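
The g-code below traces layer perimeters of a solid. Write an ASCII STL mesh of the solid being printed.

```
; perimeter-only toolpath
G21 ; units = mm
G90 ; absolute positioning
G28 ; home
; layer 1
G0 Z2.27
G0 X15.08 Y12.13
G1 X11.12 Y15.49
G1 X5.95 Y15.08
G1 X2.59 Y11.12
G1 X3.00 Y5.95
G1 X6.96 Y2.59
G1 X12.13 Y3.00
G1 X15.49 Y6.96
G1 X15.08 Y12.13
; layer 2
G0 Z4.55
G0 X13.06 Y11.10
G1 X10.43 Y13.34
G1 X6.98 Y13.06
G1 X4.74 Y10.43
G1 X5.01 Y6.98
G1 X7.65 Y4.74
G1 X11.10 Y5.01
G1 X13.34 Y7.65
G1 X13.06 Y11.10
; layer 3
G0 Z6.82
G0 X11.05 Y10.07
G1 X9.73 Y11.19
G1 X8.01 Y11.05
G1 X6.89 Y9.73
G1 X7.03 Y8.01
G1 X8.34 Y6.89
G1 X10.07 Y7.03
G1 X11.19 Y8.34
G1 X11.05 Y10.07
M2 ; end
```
solid part
  facet normal 0.0000 0.0000 -1.0000
    outer loop
      vertex 4.92 17.09 0.00
      vertex 11.82 17.64 0.00
      vertex 17.09 13.16 0.00
    endloop
  endfacet
  facet normal 0.0000 0.0000 -1.0000
    outer loop
      vertex 0.44 11.82 0.00
      vertex 4.92 17.09 0.00
      vertex 17.09 13.16 0.00
    endloop
  endfacet
  facet normal 0.0000 0.0000 -1.0000
    outer loop
      vertex 0.99 4.92 0.00
      vertex 0.44 11.82 0.00
      vertex 17.09 13.16 0.00
    endloop
  endfacet
  facet normal 0.0000 0.0000 -1.0000
    outer loop
      vertex 6.26 0.44 0.00
      vertex 0.99 4.92 0.00
      vertex 17.09 13.16 0.00
    endloop
  endfacet
  facet normal 0.0000 0.0000 -1.0000
    outer loop
      vertex 13.16 0.99 0.00
      vertex 6.26 0.44 0.00
      vertex 17.09 13.16 0.00
    endloop
  endfacet
  facet normal 0.0000 0.0000 -1.0000
    outer loop
      vertex 17.64 6.26 0.00
      vertex 13.16 0.99 0.00
      vertex 17.09 13.16 0.00
    endloop
  endfacet
  facet normal 0.4772 0.5613 0.6762
    outer loop
      vertex 17.09 13.16 0.00
      vertex 11.82 17.64 0.00
      vertex 9.04 9.04 9.10
    endloop
  endfacet
  facet normal -0.0585 0.7344 0.6762
    outer loop
      vertex 11.82 17.64 0.00
      vertex 4.92 17.09 0.00
      vertex 9.04 9.04 9.10
    endloop
  endfacet
  facet normal -0.5613 0.4772 0.6762
    outer loop
      vertex 4.92 17.09 0.00
      vertex 0.44 11.82 0.00
      vertex 9.04 9.04 9.10
    endloop
  endfacet
  facet normal -0.7344 -0.0585 0.6762
    outer loop
      vertex 0.44 11.82 0.00
      vertex 0.99 4.92 0.00
      vertex 9.04 9.04 9.10
    endloop
  endfacet
  facet normal -0.4772 -0.5613 0.6762
    outer loop
      vertex 0.99 4.92 0.00
      vertex 6.26 0.44 0.00
      vertex 9.04 9.04 9.10
    endloop
  endfacet
  facet normal 0.0585 -0.7344 0.6762
    outer loop
      vertex 6.26 0.44 0.00
      vertex 13.16 0.99 0.00
      vertex 9.04 9.04 9.10
    endloop
  endfacet
  facet normal 0.5613 -0.4772 0.6762
    outer loop
      vertex 13.16 0.99 0.00
      vertex 17.64 6.26 0.00
      vertex 9.04 9.04 9.10
    endloop
  endfacet
  facet normal 0.7344 0.0585 0.6762
    outer loop
      vertex 17.64 6.26 0.00
      vertex 17.09 13.16 0.00
      vertex 9.04 9.04 9.10
    endloop
  endfacet
endsolid part

The G0 Z moves step by Δz≈2.27 mm. The G1 loops shrink linearly with z, so the solid tapers from its base footprint up to z≈9.1. Closing with a flat bottom cap and the tapered top and triangulating gives 14 facets — a regular 8-sided pyramid, base circumscribed radius ≈ 9.04 mm, apex at z ≈ 9.1 mm.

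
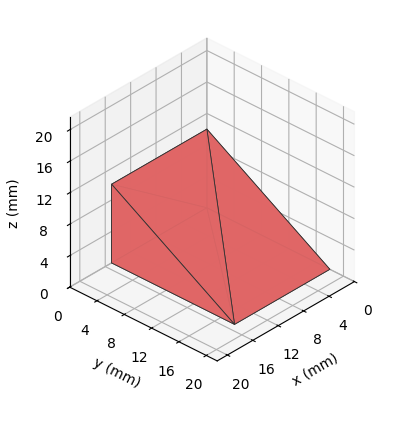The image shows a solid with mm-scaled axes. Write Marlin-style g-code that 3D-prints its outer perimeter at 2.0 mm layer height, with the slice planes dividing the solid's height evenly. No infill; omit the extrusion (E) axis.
Reading the render: the shape is a wedge (ramp): 15 × 18 mm base, rising to 10 mm along the y=0 edge and sloping linearly to z=0 at y=18 (dimensions read to the nearest mm from the axis ticks). For the g-code, the solid's height is divided into equal slices at the stated Δz and each level perimeter traced with G1 moves after a G0 lift.

; perimeter-only toolpath
G21 ; units = mm
G90 ; absolute positioning
G28 ; home
; layer 1
G0 Z2.0
G0 X0.0 Y0.0
G1 X15.0 Y0.0
G1 X15.0 Y14.4
G1 X0.0 Y14.4
G1 X0.0 Y0.0
; layer 2
G0 Z4.0
G0 X0.0 Y0.0
G1 X15.0 Y0.0
G1 X15.0 Y10.8
G1 X0.0 Y10.8
G1 X0.0 Y0.0
; layer 3
G0 Z6.0
G0 X0.0 Y0.0
G1 X15.0 Y0.0
G1 X15.0 Y7.2
G1 X0.0 Y7.2
G1 X0.0 Y0.0
; layer 4
G0 Z8.0
G0 X0.0 Y0.0
G1 X15.0 Y0.0
G1 X15.0 Y3.6
G1 X0.0 Y3.6
G1 X0.0 Y0.0
M2 ; end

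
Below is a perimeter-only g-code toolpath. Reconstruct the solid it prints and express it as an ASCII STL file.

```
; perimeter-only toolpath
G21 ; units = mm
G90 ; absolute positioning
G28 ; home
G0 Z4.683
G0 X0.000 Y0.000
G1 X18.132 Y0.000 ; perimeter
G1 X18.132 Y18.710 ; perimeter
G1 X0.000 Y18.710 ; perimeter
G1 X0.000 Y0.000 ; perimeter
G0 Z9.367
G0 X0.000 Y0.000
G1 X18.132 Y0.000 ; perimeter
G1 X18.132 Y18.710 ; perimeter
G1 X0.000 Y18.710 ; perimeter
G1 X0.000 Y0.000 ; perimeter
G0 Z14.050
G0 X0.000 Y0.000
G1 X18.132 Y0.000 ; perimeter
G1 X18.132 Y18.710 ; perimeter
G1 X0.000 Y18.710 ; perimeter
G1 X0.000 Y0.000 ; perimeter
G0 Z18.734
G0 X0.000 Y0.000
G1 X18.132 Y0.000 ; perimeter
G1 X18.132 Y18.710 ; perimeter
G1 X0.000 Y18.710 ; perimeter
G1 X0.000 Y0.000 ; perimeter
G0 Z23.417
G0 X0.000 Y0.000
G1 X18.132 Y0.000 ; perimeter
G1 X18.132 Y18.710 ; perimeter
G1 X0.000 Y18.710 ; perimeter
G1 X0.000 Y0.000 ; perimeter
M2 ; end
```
solid part
  facet normal 0.0000 0.0000 -1.0000
    outer loop
      vertex 18.132 18.710 0.000
      vertex 18.132 0.000 0.000
      vertex 0.000 0.000 0.000
    endloop
  endfacet
  facet normal 0.0000 0.0000 -1.0000
    outer loop
      vertex 0.000 18.710 0.000
      vertex 18.132 18.710 0.000
      vertex 0.000 0.000 0.000
    endloop
  endfacet
  facet normal 0.0000 0.0000 1.0000
    outer loop
      vertex 0.000 0.000 23.417
      vertex 18.132 0.000 23.417
      vertex 18.132 18.710 23.417
    endloop
  endfacet
  facet normal 0.0000 0.0000 1.0000
    outer loop
      vertex 0.000 0.000 23.417
      vertex 18.132 18.710 23.417
      vertex 0.000 18.710 23.417
    endloop
  endfacet
  facet normal 0.0000 -1.0000 0.0000
    outer loop
      vertex 0.000 0.000 0.000
      vertex 18.132 0.000 0.000
      vertex 18.132 0.000 23.417
    endloop
  endfacet
  facet normal 0.0000 -1.0000 0.0000
    outer loop
      vertex 0.000 0.000 0.000
      vertex 18.132 0.000 23.417
      vertex 0.000 0.000 23.417
    endloop
  endfacet
  facet normal 0.0000 1.0000 0.0000
    outer loop
      vertex 18.132 18.710 23.417
      vertex 18.132 18.710 0.000
      vertex 0.000 18.710 0.000
    endloop
  endfacet
  facet normal 0.0000 1.0000 0.0000
    outer loop
      vertex 0.000 18.710 23.417
      vertex 18.132 18.710 23.417
      vertex 0.000 18.710 0.000
    endloop
  endfacet
  facet normal -1.0000 0.0000 0.0000
    outer loop
      vertex 0.000 18.710 23.417
      vertex 0.000 18.710 0.000
      vertex 0.000 0.000 0.000
    endloop
  endfacet
  facet normal -1.0000 0.0000 0.0000
    outer loop
      vertex 0.000 0.000 23.417
      vertex 0.000 18.710 23.417
      vertex 0.000 0.000 0.000
    endloop
  endfacet
  facet normal 1.0000 0.0000 0.0000
    outer loop
      vertex 18.132 0.000 0.000
      vertex 18.132 18.710 0.000
      vertex 18.132 18.710 23.417
    endloop
  endfacet
  facet normal 1.0000 0.0000 0.0000
    outer loop
      vertex 18.132 0.000 0.000
      vertex 18.132 18.710 23.417
      vertex 18.132 0.000 23.417
    endloop
  endfacet
endsolid part

The G0 Z moves step by Δz≈4.683 mm. Every layer's G1 loop is the same polygon, so the solid is a straight extrusion of it from z=0 to z≈23.4. Closing with flat bottom and top caps and triangulating gives 12 facets — a rectangular box, roughly 18.1 × 18.7 mm footprint and 23.4 mm tall.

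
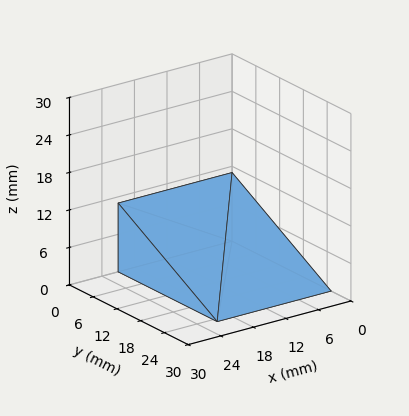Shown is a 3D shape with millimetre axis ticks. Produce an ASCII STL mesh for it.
Reading the render: the shape is a wedge (ramp): 21 × 25 mm base, rising to 11 mm along the y=0 edge and sloping linearly to z=0 at y=25 (dimensions read to the nearest mm from the axis ticks). For the STL, each face is triangulated and given an outward normal.

solid part
  facet normal 0.0000 0.0000 -1.0000
    outer loop
      vertex 21.000 25.000 0.000
      vertex 21.000 0.000 0.000
      vertex 0.000 0.000 0.000
    endloop
  endfacet
  facet normal 0.0000 0.0000 -1.0000
    outer loop
      vertex 0.000 25.000 0.000
      vertex 21.000 25.000 0.000
      vertex 0.000 0.000 0.000
    endloop
  endfacet
  facet normal 0.0000 -1.0000 0.0000
    outer loop
      vertex 0.000 0.000 0.000
      vertex 21.000 0.000 0.000
      vertex 21.000 0.000 11.000
    endloop
  endfacet
  facet normal 0.0000 -1.0000 0.0000
    outer loop
      vertex 0.000 0.000 0.000
      vertex 21.000 0.000 11.000
      vertex 0.000 0.000 11.000
    endloop
  endfacet
  facet normal 0.0000 0.4027 0.9153
    outer loop
      vertex 0.000 0.000 11.000
      vertex 21.000 0.000 11.000
      vertex 21.000 25.000 0.000
    endloop
  endfacet
  facet normal 0.0000 0.4027 0.9153
    outer loop
      vertex 0.000 0.000 11.000
      vertex 21.000 25.000 0.000
      vertex 0.000 25.000 0.000
    endloop
  endfacet
  facet normal -1.0000 0.0000 0.0000
    outer loop
      vertex 0.000 0.000 11.000
      vertex 0.000 25.000 0.000
      vertex 0.000 0.000 0.000
    endloop
  endfacet
  facet normal 1.0000 0.0000 0.0000
    outer loop
      vertex 21.000 0.000 0.000
      vertex 21.000 25.000 0.000
      vertex 21.000 0.000 11.000
    endloop
  endfacet
endsolid part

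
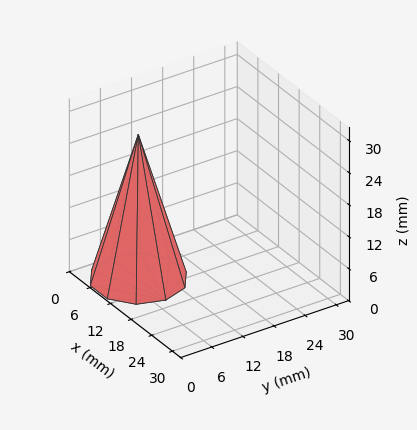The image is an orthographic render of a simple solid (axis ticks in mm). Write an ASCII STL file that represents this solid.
Reading the render: the shape is a regular 10-sided pyramid, base circumscribed radius ≈ 8 mm, apex at z ≈ 27 mm (dimensions read to the nearest mm from the axis ticks). For the STL, each face is triangulated and given an outward normal.

solid part
  facet normal 0.0000 0.0000 -1.0000
    outer loop
      vertex 10.472 15.608 0.000
      vertex 14.472 12.702 0.000
      vertex 16.000 8.000 0.000
    endloop
  endfacet
  facet normal 0.0000 0.0000 -1.0000
    outer loop
      vertex 5.528 15.608 0.000
      vertex 10.472 15.608 0.000
      vertex 16.000 8.000 0.000
    endloop
  endfacet
  facet normal 0.0000 0.0000 -1.0000
    outer loop
      vertex 1.528 12.702 0.000
      vertex 5.528 15.608 0.000
      vertex 16.000 8.000 0.000
    endloop
  endfacet
  facet normal 0.0000 0.0000 -1.0000
    outer loop
      vertex 0.000 8.000 0.000
      vertex 1.528 12.702 0.000
      vertex 16.000 8.000 0.000
    endloop
  endfacet
  facet normal 0.0000 0.0000 -1.0000
    outer loop
      vertex 1.528 3.298 0.000
      vertex 0.000 8.000 0.000
      vertex 16.000 8.000 0.000
    endloop
  endfacet
  facet normal 0.0000 0.0000 -1.0000
    outer loop
      vertex 5.528 0.392 0.000
      vertex 1.528 3.298 0.000
      vertex 16.000 8.000 0.000
    endloop
  endfacet
  facet normal 0.0000 0.0000 -1.0000
    outer loop
      vertex 10.472 0.392 0.000
      vertex 5.528 0.392 0.000
      vertex 16.000 8.000 0.000
    endloop
  endfacet
  facet normal 0.0000 0.0000 -1.0000
    outer loop
      vertex 14.472 3.298 0.000
      vertex 10.472 0.392 0.000
      vertex 16.000 8.000 0.000
    endloop
  endfacet
  facet normal 0.9154 0.2975 0.2712
    outer loop
      vertex 16.000 8.000 0.000
      vertex 14.472 12.702 0.000
      vertex 8.000 8.000 27.000
    endloop
  endfacet
  facet normal 0.5657 0.7787 0.2712
    outer loop
      vertex 14.472 12.702 0.000
      vertex 10.472 15.608 0.000
      vertex 8.000 8.000 27.000
    endloop
  endfacet
  facet normal 0.0000 0.9625 0.2712
    outer loop
      vertex 10.472 15.608 0.000
      vertex 5.528 15.608 0.000
      vertex 8.000 8.000 27.000
    endloop
  endfacet
  facet normal -0.5657 0.7787 0.2712
    outer loop
      vertex 5.528 15.608 0.000
      vertex 1.528 12.702 0.000
      vertex 8.000 8.000 27.000
    endloop
  endfacet
  facet normal -0.9154 0.2975 0.2712
    outer loop
      vertex 1.528 12.702 0.000
      vertex 0.000 8.000 0.000
      vertex 8.000 8.000 27.000
    endloop
  endfacet
  facet normal -0.9154 -0.2975 0.2712
    outer loop
      vertex 0.000 8.000 0.000
      vertex 1.528 3.298 0.000
      vertex 8.000 8.000 27.000
    endloop
  endfacet
  facet normal -0.5657 -0.7787 0.2712
    outer loop
      vertex 1.528 3.298 0.000
      vertex 5.528 0.392 0.000
      vertex 8.000 8.000 27.000
    endloop
  endfacet
  facet normal 0.0000 -0.9625 0.2712
    outer loop
      vertex 5.528 0.392 0.000
      vertex 10.472 0.392 0.000
      vertex 8.000 8.000 27.000
    endloop
  endfacet
  facet normal 0.5657 -0.7787 0.2712
    outer loop
      vertex 10.472 0.392 0.000
      vertex 14.472 3.298 0.000
      vertex 8.000 8.000 27.000
    endloop
  endfacet
  facet normal 0.9154 -0.2975 0.2712
    outer loop
      vertex 14.472 3.298 0.000
      vertex 16.000 8.000 0.000
      vertex 8.000 8.000 27.000
    endloop
  endfacet
endsolid part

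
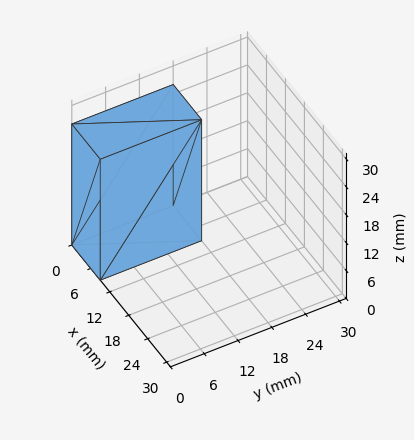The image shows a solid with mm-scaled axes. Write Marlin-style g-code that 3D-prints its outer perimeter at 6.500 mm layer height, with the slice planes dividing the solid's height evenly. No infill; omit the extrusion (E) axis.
Reading the render: the shape is a rectangular box, roughly 9 × 18 mm footprint and 26 mm tall (dimensions read to the nearest mm from the axis ticks). For the g-code, the solid's height is divided into equal slices at the stated Δz and each level perimeter traced with G1 moves after a G0 lift.

; perimeter-only toolpath
G21 ; units = mm
G90 ; absolute positioning
G28 ; home
; layer 1
G0 Z6.500
G0 X0.000 Y0.000
G1 X9.000 Y0.000
G1 X9.000 Y18.000
G1 X0.000 Y18.000
G1 X0.000 Y0.000
; layer 2
G0 Z13.000
G0 X0.000 Y0.000
G1 X9.000 Y0.000
G1 X9.000 Y18.000
G1 X0.000 Y18.000
G1 X0.000 Y0.000
; layer 3
G0 Z19.500
G0 X0.000 Y0.000
G1 X9.000 Y0.000
G1 X9.000 Y18.000
G1 X0.000 Y18.000
G1 X0.000 Y0.000
; layer 4
G0 Z26.000
G0 X0.000 Y0.000
G1 X9.000 Y0.000
G1 X9.000 Y18.000
G1 X0.000 Y18.000
G1 X0.000 Y0.000
M2 ; end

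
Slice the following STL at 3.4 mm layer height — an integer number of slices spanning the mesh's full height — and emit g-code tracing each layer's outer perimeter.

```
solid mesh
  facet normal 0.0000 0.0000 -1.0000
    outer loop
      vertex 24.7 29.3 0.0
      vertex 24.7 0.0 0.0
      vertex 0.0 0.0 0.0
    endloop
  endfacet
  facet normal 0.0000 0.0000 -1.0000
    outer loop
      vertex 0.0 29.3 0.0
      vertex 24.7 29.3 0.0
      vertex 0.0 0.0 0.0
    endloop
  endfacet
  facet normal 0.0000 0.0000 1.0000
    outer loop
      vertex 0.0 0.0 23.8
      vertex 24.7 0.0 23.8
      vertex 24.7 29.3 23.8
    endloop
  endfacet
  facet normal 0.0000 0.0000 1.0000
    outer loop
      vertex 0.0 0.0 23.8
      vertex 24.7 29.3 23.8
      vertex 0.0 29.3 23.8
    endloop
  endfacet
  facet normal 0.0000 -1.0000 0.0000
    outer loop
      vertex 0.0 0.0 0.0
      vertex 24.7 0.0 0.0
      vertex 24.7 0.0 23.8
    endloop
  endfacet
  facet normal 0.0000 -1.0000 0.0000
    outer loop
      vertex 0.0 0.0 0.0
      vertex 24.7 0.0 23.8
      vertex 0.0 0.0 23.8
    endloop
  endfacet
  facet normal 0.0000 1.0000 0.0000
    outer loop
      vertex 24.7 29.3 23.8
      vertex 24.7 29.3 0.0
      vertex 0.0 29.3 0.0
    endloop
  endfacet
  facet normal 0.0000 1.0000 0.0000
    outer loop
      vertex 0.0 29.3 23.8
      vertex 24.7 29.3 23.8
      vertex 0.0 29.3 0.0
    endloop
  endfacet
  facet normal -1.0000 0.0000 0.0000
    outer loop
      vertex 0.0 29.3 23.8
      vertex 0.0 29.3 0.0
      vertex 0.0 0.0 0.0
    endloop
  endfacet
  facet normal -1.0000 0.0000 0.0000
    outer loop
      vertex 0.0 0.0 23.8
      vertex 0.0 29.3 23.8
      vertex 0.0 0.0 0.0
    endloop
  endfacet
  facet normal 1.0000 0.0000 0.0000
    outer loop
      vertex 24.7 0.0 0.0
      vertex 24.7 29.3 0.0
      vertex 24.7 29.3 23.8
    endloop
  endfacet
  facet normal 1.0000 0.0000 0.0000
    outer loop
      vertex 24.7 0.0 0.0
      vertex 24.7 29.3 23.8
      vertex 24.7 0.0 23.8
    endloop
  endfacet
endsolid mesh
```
; perimeter-only toolpath
G21 ; units = mm
G90 ; absolute positioning
G28 ; home
; layer 1
G0 Z3.4
G0 X0.0 Y0.0
G1 X24.7 Y0.0
G1 X24.7 Y29.3
G1 X0.0 Y29.3
G1 X0.0 Y0.0
; layer 2
G0 Z6.8
G0 X0.0 Y0.0
G1 X24.7 Y0.0
G1 X24.7 Y29.3
G1 X0.0 Y29.3
G1 X0.0 Y0.0
; layer 3
G0 Z10.2
G0 X0.0 Y0.0
G1 X24.7 Y0.0
G1 X24.7 Y29.3
G1 X0.0 Y29.3
G1 X0.0 Y0.0
; layer 4
G0 Z13.6
G0 X0.0 Y0.0
G1 X24.7 Y0.0
G1 X24.7 Y29.3
G1 X0.0 Y29.3
G1 X0.0 Y0.0
; layer 5
G0 Z17.0
G0 X0.0 Y0.0
G1 X24.7 Y0.0
G1 X24.7 Y29.3
G1 X0.0 Y29.3
G1 X0.0 Y0.0
; layer 6
G0 Z20.4
G0 X0.0 Y0.0
G1 X24.7 Y0.0
G1 X24.7 Y29.3
G1 X0.0 Y29.3
G1 X0.0 Y0.0
; layer 7
G0 Z23.8
G0 X0.0 Y0.0
G1 X24.7 Y0.0
G1 X24.7 Y29.3
G1 X0.0 Y29.3
G1 X0.0 Y0.0
M2 ; end

The solid is a rectangular box, roughly 24.7 × 29.3 mm footprint and 23.8 mm tall. Slicing at Δz = 3.4 mm — 7 equal slices spanning the solid's height, so layer i sits at z = i·h/7 — gives 7 non-empty perimeters. Each is a 4-segment closed polygon; G0 lifts to the layer z and rapids to the start vertex, then G1 traces the edges.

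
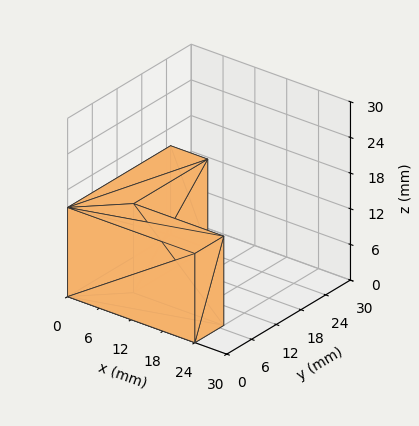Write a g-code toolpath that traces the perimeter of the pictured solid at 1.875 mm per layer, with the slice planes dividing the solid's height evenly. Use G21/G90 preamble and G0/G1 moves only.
Reading the render: the shape is an L-shaped prism: outer 24 × 25 mm, arm thicknesses ≈ 7 mm (horizontal) and 7 mm (vertical), extruded 15 mm in z (dimensions read to the nearest mm from the axis ticks). For the g-code, the solid's height is divided into equal slices at the stated Δz and each level perimeter traced with G1 moves after a G0 lift.

; perimeter-only toolpath
G21 ; units = mm
G90 ; absolute positioning
G28 ; home
; layer 1
G0 Z1.875
G0 X0.000 Y0.000
G1 X24.000 Y0.000
G1 X24.000 Y7.000
G1 X7.000 Y7.000
G1 X7.000 Y25.000
G1 X0.000 Y25.000
G1 X0.000 Y0.000
; layer 2
G0 Z3.750
G0 X0.000 Y0.000
G1 X24.000 Y0.000
G1 X24.000 Y7.000
G1 X7.000 Y7.000
G1 X7.000 Y25.000
G1 X0.000 Y25.000
G1 X0.000 Y0.000
; layer 3
G0 Z5.625
G0 X0.000 Y0.000
G1 X24.000 Y0.000
G1 X24.000 Y7.000
G1 X7.000 Y7.000
G1 X7.000 Y25.000
G1 X0.000 Y25.000
G1 X0.000 Y0.000
; layer 4
G0 Z7.500
G0 X0.000 Y0.000
G1 X24.000 Y0.000
G1 X24.000 Y7.000
G1 X7.000 Y7.000
G1 X7.000 Y25.000
G1 X0.000 Y25.000
G1 X0.000 Y0.000
; layer 5
G0 Z9.375
G0 X0.000 Y0.000
G1 X24.000 Y0.000
G1 X24.000 Y7.000
G1 X7.000 Y7.000
G1 X7.000 Y25.000
G1 X0.000 Y25.000
G1 X0.000 Y0.000
; layer 6
G0 Z11.250
G0 X0.000 Y0.000
G1 X24.000 Y0.000
G1 X24.000 Y7.000
G1 X7.000 Y7.000
G1 X7.000 Y25.000
G1 X0.000 Y25.000
G1 X0.000 Y0.000
; layer 7
G0 Z13.125
G0 X0.000 Y0.000
G1 X24.000 Y0.000
G1 X24.000 Y7.000
G1 X7.000 Y7.000
G1 X7.000 Y25.000
G1 X0.000 Y25.000
G1 X0.000 Y0.000
; layer 8
G0 Z15.000
G0 X0.000 Y0.000
G1 X24.000 Y0.000
G1 X24.000 Y7.000
G1 X7.000 Y7.000
G1 X7.000 Y25.000
G1 X0.000 Y25.000
G1 X0.000 Y0.000
M2 ; end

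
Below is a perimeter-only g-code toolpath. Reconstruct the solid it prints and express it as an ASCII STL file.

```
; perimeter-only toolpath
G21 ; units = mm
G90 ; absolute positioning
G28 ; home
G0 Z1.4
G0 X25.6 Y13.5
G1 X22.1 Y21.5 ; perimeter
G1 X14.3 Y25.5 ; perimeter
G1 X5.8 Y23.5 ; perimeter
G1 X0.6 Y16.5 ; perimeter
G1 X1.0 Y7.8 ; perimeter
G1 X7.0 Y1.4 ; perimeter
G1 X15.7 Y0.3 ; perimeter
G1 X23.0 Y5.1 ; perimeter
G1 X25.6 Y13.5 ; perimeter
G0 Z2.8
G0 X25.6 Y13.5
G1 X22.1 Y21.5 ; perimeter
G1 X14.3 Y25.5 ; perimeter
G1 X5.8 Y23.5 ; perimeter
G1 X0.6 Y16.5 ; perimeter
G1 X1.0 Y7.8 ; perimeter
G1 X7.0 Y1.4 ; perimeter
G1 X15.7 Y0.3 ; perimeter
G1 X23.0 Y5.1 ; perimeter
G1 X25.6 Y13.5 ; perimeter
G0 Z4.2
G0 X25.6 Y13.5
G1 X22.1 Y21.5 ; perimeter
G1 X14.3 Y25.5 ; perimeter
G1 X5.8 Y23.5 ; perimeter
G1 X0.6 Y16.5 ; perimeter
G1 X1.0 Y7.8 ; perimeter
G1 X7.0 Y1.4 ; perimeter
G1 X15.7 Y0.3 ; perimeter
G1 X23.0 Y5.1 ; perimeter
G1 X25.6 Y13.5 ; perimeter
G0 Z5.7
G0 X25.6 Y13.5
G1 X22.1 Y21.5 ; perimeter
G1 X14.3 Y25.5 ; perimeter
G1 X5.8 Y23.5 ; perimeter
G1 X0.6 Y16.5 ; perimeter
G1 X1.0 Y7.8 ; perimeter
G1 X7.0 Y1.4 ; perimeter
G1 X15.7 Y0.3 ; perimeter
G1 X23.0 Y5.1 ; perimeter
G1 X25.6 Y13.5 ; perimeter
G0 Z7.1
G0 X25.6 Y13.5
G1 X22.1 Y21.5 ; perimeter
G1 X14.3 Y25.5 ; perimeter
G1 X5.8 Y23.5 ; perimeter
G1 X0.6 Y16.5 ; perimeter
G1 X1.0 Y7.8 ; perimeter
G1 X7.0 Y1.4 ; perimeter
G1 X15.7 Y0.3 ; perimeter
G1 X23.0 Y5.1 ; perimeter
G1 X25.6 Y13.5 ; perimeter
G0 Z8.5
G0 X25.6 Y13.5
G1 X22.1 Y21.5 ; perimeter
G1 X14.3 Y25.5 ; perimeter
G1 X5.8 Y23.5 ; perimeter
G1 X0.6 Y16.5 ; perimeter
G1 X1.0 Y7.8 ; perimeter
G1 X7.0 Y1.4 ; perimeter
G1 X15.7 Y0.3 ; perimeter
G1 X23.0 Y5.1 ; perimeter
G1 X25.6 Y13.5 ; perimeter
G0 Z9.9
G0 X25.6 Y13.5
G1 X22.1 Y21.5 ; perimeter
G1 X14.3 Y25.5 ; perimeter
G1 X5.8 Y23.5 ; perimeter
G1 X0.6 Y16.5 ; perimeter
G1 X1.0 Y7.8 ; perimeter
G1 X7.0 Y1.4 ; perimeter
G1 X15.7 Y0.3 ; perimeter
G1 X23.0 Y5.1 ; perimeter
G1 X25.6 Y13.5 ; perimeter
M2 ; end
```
solid part
  facet normal 0.0000 0.0000 -1.0000
    outer loop
      vertex 14.3 25.5 0.0
      vertex 22.1 21.5 0.0
      vertex 25.6 13.5 0.0
    endloop
  endfacet
  facet normal 0.0000 0.0000 -1.0000
    outer loop
      vertex 5.8 23.5 0.0
      vertex 14.3 25.5 0.0
      vertex 25.6 13.5 0.0
    endloop
  endfacet
  facet normal 0.0000 0.0000 -1.0000
    outer loop
      vertex 0.6 16.5 0.0
      vertex 5.8 23.5 0.0
      vertex 25.6 13.5 0.0
    endloop
  endfacet
  facet normal 0.0000 0.0000 -1.0000
    outer loop
      vertex 1.0 7.8 0.0
      vertex 0.6 16.5 0.0
      vertex 25.6 13.5 0.0
    endloop
  endfacet
  facet normal 0.0000 0.0000 -1.0000
    outer loop
      vertex 7.0 1.4 0.0
      vertex 1.0 7.8 0.0
      vertex 25.6 13.5 0.0
    endloop
  endfacet
  facet normal 0.0000 0.0000 -1.0000
    outer loop
      vertex 15.7 0.3 0.0
      vertex 7.0 1.4 0.0
      vertex 25.6 13.5 0.0
    endloop
  endfacet
  facet normal 0.0000 0.0000 -1.0000
    outer loop
      vertex 23.0 5.1 0.0
      vertex 15.7 0.3 0.0
      vertex 25.6 13.5 0.0
    endloop
  endfacet
  facet normal 0.0000 0.0000 1.0000
    outer loop
      vertex 25.6 13.5 9.9
      vertex 22.1 21.5 9.9
      vertex 14.3 25.5 9.9
    endloop
  endfacet
  facet normal 0.0000 0.0000 1.0000
    outer loop
      vertex 25.6 13.5 9.9
      vertex 14.3 25.5 9.9
      vertex 5.8 23.5 9.9
    endloop
  endfacet
  facet normal 0.0000 0.0000 1.0000
    outer loop
      vertex 25.6 13.5 9.9
      vertex 5.8 23.5 9.9
      vertex 0.6 16.5 9.9
    endloop
  endfacet
  facet normal 0.0000 0.0000 1.0000
    outer loop
      vertex 25.6 13.5 9.9
      vertex 0.6 16.5 9.9
      vertex 1.0 7.8 9.9
    endloop
  endfacet
  facet normal 0.0000 0.0000 1.0000
    outer loop
      vertex 25.6 13.5 9.9
      vertex 1.0 7.8 9.9
      vertex 7.0 1.4 9.9
    endloop
  endfacet
  facet normal 0.0000 0.0000 1.0000
    outer loop
      vertex 25.6 13.5 9.9
      vertex 7.0 1.4 9.9
      vertex 15.7 0.3 9.9
    endloop
  endfacet
  facet normal 0.0000 0.0000 1.0000
    outer loop
      vertex 25.6 13.5 9.9
      vertex 15.7 0.3 9.9
      vertex 23.0 5.1 9.9
    endloop
  endfacet
  facet normal 0.9162 0.4008 0.0000
    outer loop
      vertex 25.6 13.5 0.0
      vertex 22.1 21.5 0.0
      vertex 22.1 21.5 9.9
    endloop
  endfacet
  facet normal 0.9162 0.4008 0.0000
    outer loop
      vertex 25.6 13.5 0.0
      vertex 22.1 21.5 9.9
      vertex 25.6 13.5 9.9
    endloop
  endfacet
  facet normal 0.4563 0.8898 0.0000
    outer loop
      vertex 22.1 21.5 0.0
      vertex 14.3 25.5 0.0
      vertex 14.3 25.5 9.9
    endloop
  endfacet
  facet normal 0.4563 0.8898 0.0000
    outer loop
      vertex 22.1 21.5 0.0
      vertex 14.3 25.5 9.9
      vertex 22.1 21.5 9.9
    endloop
  endfacet
  facet normal -0.2290 0.9734 0.0000
    outer loop
      vertex 14.3 25.5 0.0
      vertex 5.8 23.5 0.0
      vertex 5.8 23.5 9.9
    endloop
  endfacet
  facet normal -0.2290 0.9734 0.0000
    outer loop
      vertex 14.3 25.5 0.0
      vertex 5.8 23.5 9.9
      vertex 14.3 25.5 9.9
    endloop
  endfacet
  facet normal -0.8027 0.5963 0.0000
    outer loop
      vertex 5.8 23.5 0.0
      vertex 0.6 16.5 0.0
      vertex 0.6 16.5 9.9
    endloop
  endfacet
  facet normal -0.8027 0.5963 0.0000
    outer loop
      vertex 5.8 23.5 0.0
      vertex 0.6 16.5 9.9
      vertex 5.8 23.5 9.9
    endloop
  endfacet
  facet normal -0.9989 -0.0459 0.0000
    outer loop
      vertex 0.6 16.5 0.0
      vertex 1.0 7.8 0.0
      vertex 1.0 7.8 9.9
    endloop
  endfacet
  facet normal -0.9989 -0.0459 0.0000
    outer loop
      vertex 0.6 16.5 0.0
      vertex 1.0 7.8 9.9
      vertex 0.6 16.5 9.9
    endloop
  endfacet
  facet normal -0.7295 -0.6839 0.0000
    outer loop
      vertex 1.0 7.8 0.0
      vertex 7.0 1.4 0.0
      vertex 7.0 1.4 9.9
    endloop
  endfacet
  facet normal -0.7295 -0.6839 0.0000
    outer loop
      vertex 1.0 7.8 0.0
      vertex 7.0 1.4 9.9
      vertex 1.0 7.8 9.9
    endloop
  endfacet
  facet normal -0.1254 -0.9921 0.0000
    outer loop
      vertex 7.0 1.4 0.0
      vertex 15.7 0.3 0.0
      vertex 15.7 0.3 9.9
    endloop
  endfacet
  facet normal -0.1254 -0.9921 0.0000
    outer loop
      vertex 7.0 1.4 0.0
      vertex 15.7 0.3 9.9
      vertex 7.0 1.4 9.9
    endloop
  endfacet
  facet normal 0.5494 -0.8356 0.0000
    outer loop
      vertex 15.7 0.3 0.0
      vertex 23.0 5.1 0.0
      vertex 23.0 5.1 9.9
    endloop
  endfacet
  facet normal 0.5494 -0.8356 0.0000
    outer loop
      vertex 15.7 0.3 0.0
      vertex 23.0 5.1 9.9
      vertex 15.7 0.3 9.9
    endloop
  endfacet
  facet normal 0.9553 -0.2957 0.0000
    outer loop
      vertex 23.0 5.1 0.0
      vertex 25.6 13.5 0.0
      vertex 25.6 13.5 9.9
    endloop
  endfacet
  facet normal 0.9553 -0.2957 0.0000
    outer loop
      vertex 23.0 5.1 0.0
      vertex 25.6 13.5 9.9
      vertex 23.0 5.1 9.9
    endloop
  endfacet
endsolid part

The G0 Z moves step by Δz≈1.4 mm. Every layer's G1 loop is the same polygon, so the solid is a straight extrusion of it from z=0 to z≈9.9. Closing with flat bottom and top caps and triangulating gives 32 facets — a regular 9-sided prism (a cylinder approximated with 9 flat sides), circumscribed radius ≈ 12.8 mm, height ≈ 9.9 mm.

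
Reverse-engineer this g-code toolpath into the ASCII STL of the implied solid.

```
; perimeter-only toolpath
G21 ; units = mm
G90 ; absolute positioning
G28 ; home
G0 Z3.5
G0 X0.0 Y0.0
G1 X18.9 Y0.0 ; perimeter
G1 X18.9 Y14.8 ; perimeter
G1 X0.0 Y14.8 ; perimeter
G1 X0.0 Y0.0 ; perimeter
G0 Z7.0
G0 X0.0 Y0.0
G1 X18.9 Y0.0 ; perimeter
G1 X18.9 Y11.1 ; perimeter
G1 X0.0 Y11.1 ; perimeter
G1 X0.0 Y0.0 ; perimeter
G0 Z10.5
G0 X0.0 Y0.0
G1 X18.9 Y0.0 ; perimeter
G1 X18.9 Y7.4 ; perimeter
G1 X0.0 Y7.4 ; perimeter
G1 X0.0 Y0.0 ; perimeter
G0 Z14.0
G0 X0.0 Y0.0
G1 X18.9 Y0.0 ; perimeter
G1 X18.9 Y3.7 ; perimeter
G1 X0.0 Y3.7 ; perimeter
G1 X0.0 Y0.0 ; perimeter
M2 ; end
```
solid part
  facet normal 0.0000 0.0000 -1.0000
    outer loop
      vertex 18.9 18.5 0.0
      vertex 18.9 0.0 0.0
      vertex 0.0 0.0 0.0
    endloop
  endfacet
  facet normal 0.0000 0.0000 -1.0000
    outer loop
      vertex 0.0 18.5 0.0
      vertex 18.9 18.5 0.0
      vertex 0.0 0.0 0.0
    endloop
  endfacet
  facet normal 0.0000 -1.0000 0.0000
    outer loop
      vertex 0.0 0.0 0.0
      vertex 18.9 0.0 0.0
      vertex 18.9 0.0 17.5
    endloop
  endfacet
  facet normal 0.0000 -1.0000 0.0000
    outer loop
      vertex 0.0 0.0 0.0
      vertex 18.9 0.0 17.5
      vertex 0.0 0.0 17.5
    endloop
  endfacet
  facet normal 0.0000 0.6872 0.7265
    outer loop
      vertex 0.0 0.0 17.5
      vertex 18.9 0.0 17.5
      vertex 18.9 18.5 0.0
    endloop
  endfacet
  facet normal 0.0000 0.6872 0.7265
    outer loop
      vertex 0.0 0.0 17.5
      vertex 18.9 18.5 0.0
      vertex 0.0 18.5 0.0
    endloop
  endfacet
  facet normal -1.0000 0.0000 0.0000
    outer loop
      vertex 0.0 0.0 17.5
      vertex 0.0 18.5 0.0
      vertex 0.0 0.0 0.0
    endloop
  endfacet
  facet normal 1.0000 0.0000 0.0000
    outer loop
      vertex 18.9 0.0 0.0
      vertex 18.9 18.5 0.0
      vertex 18.9 0.0 17.5
    endloop
  endfacet
endsolid part

The G0 Z moves step by Δz≈3.5 mm. The G1 loops shrink linearly with z, so the solid tapers from its base footprint up to z≈17.5. Closing with a flat bottom cap and the tapered top and triangulating gives 8 facets — a wedge (ramp): 18.9 × 18.5 mm base, rising to 17.5 mm along the y=0 edge and sloping linearly to z=0 at y=18.5.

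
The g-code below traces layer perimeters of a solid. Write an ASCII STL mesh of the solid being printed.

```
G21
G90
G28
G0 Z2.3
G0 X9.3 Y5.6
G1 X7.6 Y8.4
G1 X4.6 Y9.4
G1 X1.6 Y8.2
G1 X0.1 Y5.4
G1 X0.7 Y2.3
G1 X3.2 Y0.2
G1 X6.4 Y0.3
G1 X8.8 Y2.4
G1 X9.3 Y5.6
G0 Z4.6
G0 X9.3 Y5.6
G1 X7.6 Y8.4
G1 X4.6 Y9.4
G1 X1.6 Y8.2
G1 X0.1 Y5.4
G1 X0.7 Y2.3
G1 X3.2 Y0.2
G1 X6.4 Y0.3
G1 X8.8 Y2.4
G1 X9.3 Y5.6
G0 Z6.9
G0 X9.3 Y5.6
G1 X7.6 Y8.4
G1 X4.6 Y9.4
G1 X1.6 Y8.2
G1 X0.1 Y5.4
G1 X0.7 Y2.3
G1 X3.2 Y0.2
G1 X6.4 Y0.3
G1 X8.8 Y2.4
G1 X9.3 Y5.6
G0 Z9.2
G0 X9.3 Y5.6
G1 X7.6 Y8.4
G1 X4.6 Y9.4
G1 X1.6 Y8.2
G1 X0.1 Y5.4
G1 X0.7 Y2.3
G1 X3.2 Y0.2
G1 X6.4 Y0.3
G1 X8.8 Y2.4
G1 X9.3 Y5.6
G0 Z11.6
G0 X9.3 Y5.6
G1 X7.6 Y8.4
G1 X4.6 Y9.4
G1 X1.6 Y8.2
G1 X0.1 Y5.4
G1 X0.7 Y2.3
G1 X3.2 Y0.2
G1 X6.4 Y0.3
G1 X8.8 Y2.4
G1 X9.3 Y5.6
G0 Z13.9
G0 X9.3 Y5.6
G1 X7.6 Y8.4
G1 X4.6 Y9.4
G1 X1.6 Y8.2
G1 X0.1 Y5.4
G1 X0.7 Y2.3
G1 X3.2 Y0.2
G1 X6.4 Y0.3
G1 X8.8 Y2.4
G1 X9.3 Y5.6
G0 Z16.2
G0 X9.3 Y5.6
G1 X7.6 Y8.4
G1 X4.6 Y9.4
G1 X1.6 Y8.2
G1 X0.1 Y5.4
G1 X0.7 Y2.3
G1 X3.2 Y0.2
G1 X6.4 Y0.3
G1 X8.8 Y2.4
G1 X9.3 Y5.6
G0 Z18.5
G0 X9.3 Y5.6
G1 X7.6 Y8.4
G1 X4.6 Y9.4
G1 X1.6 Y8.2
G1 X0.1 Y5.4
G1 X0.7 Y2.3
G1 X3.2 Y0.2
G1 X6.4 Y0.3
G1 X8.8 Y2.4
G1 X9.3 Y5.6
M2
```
solid part
  facet normal 0.0000 0.0000 -1.0000
    outer loop
      vertex 4.6 9.4 0.0
      vertex 7.6 8.4 0.0
      vertex 9.3 5.6 0.0
    endloop
  endfacet
  facet normal 0.0000 0.0000 -1.0000
    outer loop
      vertex 1.6 8.2 0.0
      vertex 4.6 9.4 0.0
      vertex 9.3 5.6 0.0
    endloop
  endfacet
  facet normal 0.0000 0.0000 -1.0000
    outer loop
      vertex 0.1 5.4 0.0
      vertex 1.6 8.2 0.0
      vertex 9.3 5.6 0.0
    endloop
  endfacet
  facet normal 0.0000 0.0000 -1.0000
    outer loop
      vertex 0.7 2.3 0.0
      vertex 0.1 5.4 0.0
      vertex 9.3 5.6 0.0
    endloop
  endfacet
  facet normal 0.0000 0.0000 -1.0000
    outer loop
      vertex 3.2 0.2 0.0
      vertex 0.7 2.3 0.0
      vertex 9.3 5.6 0.0
    endloop
  endfacet
  facet normal 0.0000 0.0000 -1.0000
    outer loop
      vertex 6.4 0.3 0.0
      vertex 3.2 0.2 0.0
      vertex 9.3 5.6 0.0
    endloop
  endfacet
  facet normal 0.0000 0.0000 -1.0000
    outer loop
      vertex 8.8 2.4 0.0
      vertex 6.4 0.3 0.0
      vertex 9.3 5.6 0.0
    endloop
  endfacet
  facet normal 0.0000 0.0000 1.0000
    outer loop
      vertex 9.3 5.6 18.5
      vertex 7.6 8.4 18.5
      vertex 4.6 9.4 18.5
    endloop
  endfacet
  facet normal 0.0000 0.0000 1.0000
    outer loop
      vertex 9.3 5.6 18.5
      vertex 4.6 9.4 18.5
      vertex 1.6 8.2 18.5
    endloop
  endfacet
  facet normal 0.0000 0.0000 1.0000
    outer loop
      vertex 9.3 5.6 18.5
      vertex 1.6 8.2 18.5
      vertex 0.1 5.4 18.5
    endloop
  endfacet
  facet normal 0.0000 0.0000 1.0000
    outer loop
      vertex 9.3 5.6 18.5
      vertex 0.1 5.4 18.5
      vertex 0.7 2.3 18.5
    endloop
  endfacet
  facet normal 0.0000 0.0000 1.0000
    outer loop
      vertex 9.3 5.6 18.5
      vertex 0.7 2.3 18.5
      vertex 3.2 0.2 18.5
    endloop
  endfacet
  facet normal 0.0000 0.0000 1.0000
    outer loop
      vertex 9.3 5.6 18.5
      vertex 3.2 0.2 18.5
      vertex 6.4 0.3 18.5
    endloop
  endfacet
  facet normal 0.0000 0.0000 1.0000
    outer loop
      vertex 9.3 5.6 18.5
      vertex 6.4 0.3 18.5
      vertex 8.8 2.4 18.5
    endloop
  endfacet
  facet normal 0.8548 0.5190 0.0000
    outer loop
      vertex 9.3 5.6 0.0
      vertex 7.6 8.4 0.0
      vertex 7.6 8.4 18.5
    endloop
  endfacet
  facet normal 0.8548 0.5190 0.0000
    outer loop
      vertex 9.3 5.6 0.0
      vertex 7.6 8.4 18.5
      vertex 9.3 5.6 18.5
    endloop
  endfacet
  facet normal 0.3162 0.9487 0.0000
    outer loop
      vertex 7.6 8.4 0.0
      vertex 4.6 9.4 0.0
      vertex 4.6 9.4 18.5
    endloop
  endfacet
  facet normal 0.3162 0.9487 0.0000
    outer loop
      vertex 7.6 8.4 0.0
      vertex 4.6 9.4 18.5
      vertex 7.6 8.4 18.5
    endloop
  endfacet
  facet normal -0.3714 0.9285 0.0000
    outer loop
      vertex 4.6 9.4 0.0
      vertex 1.6 8.2 0.0
      vertex 1.6 8.2 18.5
    endloop
  endfacet
  facet normal -0.3714 0.9285 0.0000
    outer loop
      vertex 4.6 9.4 0.0
      vertex 1.6 8.2 18.5
      vertex 4.6 9.4 18.5
    endloop
  endfacet
  facet normal -0.8815 0.4722 0.0000
    outer loop
      vertex 1.6 8.2 0.0
      vertex 0.1 5.4 0.0
      vertex 0.1 5.4 18.5
    endloop
  endfacet
  facet normal -0.8815 0.4722 0.0000
    outer loop
      vertex 1.6 8.2 0.0
      vertex 0.1 5.4 18.5
      vertex 1.6 8.2 18.5
    endloop
  endfacet
  facet normal -0.9818 -0.1900 0.0000
    outer loop
      vertex 0.1 5.4 0.0
      vertex 0.7 2.3 0.0
      vertex 0.7 2.3 18.5
    endloop
  endfacet
  facet normal -0.9818 -0.1900 0.0000
    outer loop
      vertex 0.1 5.4 0.0
      vertex 0.7 2.3 18.5
      vertex 0.1 5.4 18.5
    endloop
  endfacet
  facet normal -0.6432 -0.7657 0.0000
    outer loop
      vertex 0.7 2.3 0.0
      vertex 3.2 0.2 0.0
      vertex 3.2 0.2 18.5
    endloop
  endfacet
  facet normal -0.6432 -0.7657 0.0000
    outer loop
      vertex 0.7 2.3 0.0
      vertex 3.2 0.2 18.5
      vertex 0.7 2.3 18.5
    endloop
  endfacet
  facet normal 0.0312 -0.9995 0.0000
    outer loop
      vertex 3.2 0.2 0.0
      vertex 6.4 0.3 0.0
      vertex 6.4 0.3 18.5
    endloop
  endfacet
  facet normal 0.0312 -0.9995 0.0000
    outer loop
      vertex 3.2 0.2 0.0
      vertex 6.4 0.3 18.5
      vertex 3.2 0.2 18.5
    endloop
  endfacet
  facet normal 0.6585 -0.7526 0.0000
    outer loop
      vertex 6.4 0.3 0.0
      vertex 8.8 2.4 0.0
      vertex 8.8 2.4 18.5
    endloop
  endfacet
  facet normal 0.6585 -0.7526 0.0000
    outer loop
      vertex 6.4 0.3 0.0
      vertex 8.8 2.4 18.5
      vertex 6.4 0.3 18.5
    endloop
  endfacet
  facet normal 0.9880 -0.1544 0.0000
    outer loop
      vertex 8.8 2.4 0.0
      vertex 9.3 5.6 0.0
      vertex 9.3 5.6 18.5
    endloop
  endfacet
  facet normal 0.9880 -0.1544 0.0000
    outer loop
      vertex 8.8 2.4 0.0
      vertex 9.3 5.6 18.5
      vertex 8.8 2.4 18.5
    endloop
  endfacet
endsolid part

The G0 Z moves step by Δz≈2.3 mm. Every layer's G1 loop is the same polygon, so the solid is a straight extrusion of it from z=0 to z≈18.5. Closing with flat bottom and top caps and triangulating gives 32 facets — a regular 9-sided prism (a cylinder approximated with 9 flat sides), circumscribed radius ≈ 4.7 mm, height ≈ 18.5 mm.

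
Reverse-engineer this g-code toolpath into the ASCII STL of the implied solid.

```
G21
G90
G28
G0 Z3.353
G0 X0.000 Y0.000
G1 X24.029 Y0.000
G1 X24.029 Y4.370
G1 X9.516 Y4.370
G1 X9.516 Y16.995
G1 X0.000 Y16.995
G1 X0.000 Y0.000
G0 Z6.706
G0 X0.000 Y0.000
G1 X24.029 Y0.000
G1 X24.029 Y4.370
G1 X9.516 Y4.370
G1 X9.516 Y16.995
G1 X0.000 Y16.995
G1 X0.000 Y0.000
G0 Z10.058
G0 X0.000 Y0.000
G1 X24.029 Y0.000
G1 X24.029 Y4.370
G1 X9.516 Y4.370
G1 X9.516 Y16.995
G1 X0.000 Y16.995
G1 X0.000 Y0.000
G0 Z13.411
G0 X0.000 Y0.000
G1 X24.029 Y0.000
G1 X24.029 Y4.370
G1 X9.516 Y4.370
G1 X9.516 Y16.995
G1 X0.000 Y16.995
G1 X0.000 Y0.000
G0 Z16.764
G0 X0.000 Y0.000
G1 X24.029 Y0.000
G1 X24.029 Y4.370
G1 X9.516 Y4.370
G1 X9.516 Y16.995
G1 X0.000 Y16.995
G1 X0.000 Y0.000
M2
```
solid part
  facet normal 0.0000 0.0000 -1.0000
    outer loop
      vertex 24.029 4.370 0.000
      vertex 24.029 0.000 0.000
      vertex 0.000 0.000 0.000
    endloop
  endfacet
  facet normal 0.0000 0.0000 -1.0000
    outer loop
      vertex 9.516 4.370 0.000
      vertex 24.029 4.370 0.000
      vertex 0.000 0.000 0.000
    endloop
  endfacet
  facet normal 0.0000 0.0000 -1.0000
    outer loop
      vertex 9.516 16.995 0.000
      vertex 9.516 4.370 0.000
      vertex 0.000 0.000 0.000
    endloop
  endfacet
  facet normal 0.0000 0.0000 -1.0000
    outer loop
      vertex 0.000 16.995 0.000
      vertex 9.516 16.995 0.000
      vertex 0.000 0.000 0.000
    endloop
  endfacet
  facet normal 0.0000 0.0000 1.0000
    outer loop
      vertex 0.000 0.000 16.764
      vertex 24.029 0.000 16.764
      vertex 24.029 4.370 16.764
    endloop
  endfacet
  facet normal 0.0000 0.0000 1.0000
    outer loop
      vertex 0.000 0.000 16.764
      vertex 24.029 4.370 16.764
      vertex 9.516 4.370 16.764
    endloop
  endfacet
  facet normal 0.0000 0.0000 1.0000
    outer loop
      vertex 0.000 0.000 16.764
      vertex 9.516 4.370 16.764
      vertex 9.516 16.995 16.764
    endloop
  endfacet
  facet normal 0.0000 0.0000 1.0000
    outer loop
      vertex 0.000 0.000 16.764
      vertex 9.516 16.995 16.764
      vertex 0.000 16.995 16.764
    endloop
  endfacet
  facet normal 0.0000 -1.0000 0.0000
    outer loop
      vertex 0.000 0.000 0.000
      vertex 24.029 0.000 0.000
      vertex 24.029 0.000 16.764
    endloop
  endfacet
  facet normal 0.0000 -1.0000 0.0000
    outer loop
      vertex 0.000 0.000 0.000
      vertex 24.029 0.000 16.764
      vertex 0.000 0.000 16.764
    endloop
  endfacet
  facet normal 1.0000 0.0000 0.0000
    outer loop
      vertex 24.029 0.000 0.000
      vertex 24.029 4.370 0.000
      vertex 24.029 4.370 16.764
    endloop
  endfacet
  facet normal 1.0000 0.0000 0.0000
    outer loop
      vertex 24.029 0.000 0.000
      vertex 24.029 4.370 16.764
      vertex 24.029 0.000 16.764
    endloop
  endfacet
  facet normal 0.0000 1.0000 0.0000
    outer loop
      vertex 24.029 4.370 0.000
      vertex 9.516 4.370 0.000
      vertex 9.516 4.370 16.764
    endloop
  endfacet
  facet normal 0.0000 1.0000 0.0000
    outer loop
      vertex 24.029 4.370 0.000
      vertex 9.516 4.370 16.764
      vertex 24.029 4.370 16.764
    endloop
  endfacet
  facet normal 1.0000 0.0000 0.0000
    outer loop
      vertex 9.516 4.370 0.000
      vertex 9.516 16.995 0.000
      vertex 9.516 16.995 16.764
    endloop
  endfacet
  facet normal 1.0000 0.0000 0.0000
    outer loop
      vertex 9.516 4.370 0.000
      vertex 9.516 16.995 16.764
      vertex 9.516 4.370 16.764
    endloop
  endfacet
  facet normal 0.0000 1.0000 0.0000
    outer loop
      vertex 9.516 16.995 0.000
      vertex 0.000 16.995 0.000
      vertex 0.000 16.995 16.764
    endloop
  endfacet
  facet normal 0.0000 1.0000 0.0000
    outer loop
      vertex 9.516 16.995 0.000
      vertex 0.000 16.995 16.764
      vertex 9.516 16.995 16.764
    endloop
  endfacet
  facet normal -1.0000 0.0000 0.0000
    outer loop
      vertex 0.000 16.995 0.000
      vertex 0.000 0.000 0.000
      vertex 0.000 0.000 16.764
    endloop
  endfacet
  facet normal -1.0000 0.0000 0.0000
    outer loop
      vertex 0.000 16.995 0.000
      vertex 0.000 0.000 16.764
      vertex 0.000 16.995 16.764
    endloop
  endfacet
endsolid part

The G0 Z moves step by Δz≈3.353 mm. Every layer's G1 loop is the same polygon, so the solid is a straight extrusion of it from z=0 to z≈16.8. Closing with flat bottom and top caps and triangulating gives 20 facets — an L-shaped prism: outer 24 × 17 mm, arm thicknesses ≈ 4.37 mm (horizontal) and 9.52 mm (vertical), extruded 16.8 mm in z.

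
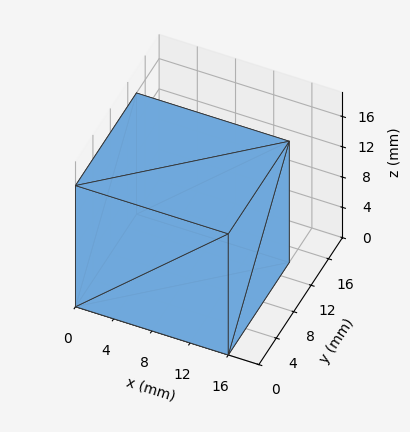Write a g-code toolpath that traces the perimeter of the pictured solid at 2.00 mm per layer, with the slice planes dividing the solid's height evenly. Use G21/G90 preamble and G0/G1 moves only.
Reading the render: the shape is a rectangular box, roughly 16 × 14 mm footprint and 16 mm tall (dimensions read to the nearest mm from the axis ticks). For the g-code, the solid's height is divided into equal slices at the stated Δz and each level perimeter traced with G1 moves after a G0 lift.

; perimeter-only toolpath
G21 ; units = mm
G90 ; absolute positioning
G28 ; home
; layer 1
G0 Z2.00
G0 X0.00 Y0.00
G1 X16.00 Y0.00
G1 X16.00 Y14.00
G1 X0.00 Y14.00
G1 X0.00 Y0.00
; layer 2
G0 Z4.00
G0 X0.00 Y0.00
G1 X16.00 Y0.00
G1 X16.00 Y14.00
G1 X0.00 Y14.00
G1 X0.00 Y0.00
; layer 3
G0 Z6.00
G0 X0.00 Y0.00
G1 X16.00 Y0.00
G1 X16.00 Y14.00
G1 X0.00 Y14.00
G1 X0.00 Y0.00
; layer 4
G0 Z8.00
G0 X0.00 Y0.00
G1 X16.00 Y0.00
G1 X16.00 Y14.00
G1 X0.00 Y14.00
G1 X0.00 Y0.00
; layer 5
G0 Z10.00
G0 X0.00 Y0.00
G1 X16.00 Y0.00
G1 X16.00 Y14.00
G1 X0.00 Y14.00
G1 X0.00 Y0.00
; layer 6
G0 Z12.00
G0 X0.00 Y0.00
G1 X16.00 Y0.00
G1 X16.00 Y14.00
G1 X0.00 Y14.00
G1 X0.00 Y0.00
; layer 7
G0 Z14.00
G0 X0.00 Y0.00
G1 X16.00 Y0.00
G1 X16.00 Y14.00
G1 X0.00 Y14.00
G1 X0.00 Y0.00
; layer 8
G0 Z16.00
G0 X0.00 Y0.00
G1 X16.00 Y0.00
G1 X16.00 Y14.00
G1 X0.00 Y14.00
G1 X0.00 Y0.00
M2 ; end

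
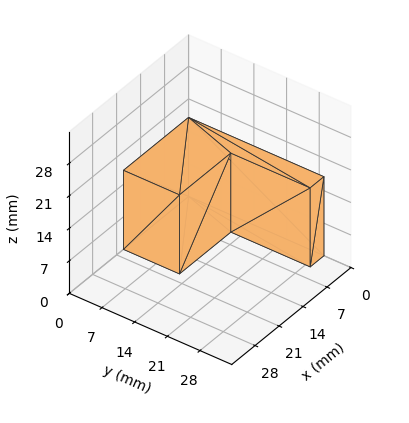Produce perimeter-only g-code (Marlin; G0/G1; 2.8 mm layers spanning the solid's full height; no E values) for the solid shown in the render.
Reading the render: the shape is an L-shaped prism: outer 19 × 29 mm, arm thicknesses ≈ 12 mm (horizontal) and 4 mm (vertical), extruded 17 mm in z (dimensions read to the nearest mm from the axis ticks). For the g-code, the solid's height is divided into equal slices at the stated Δz and each level perimeter traced with G1 moves after a G0 lift.

; perimeter-only toolpath
G21 ; units = mm
G90 ; absolute positioning
G28 ; home
; layer 1
G0 Z2.8
G0 X0.0 Y0.0
G1 X19.0 Y0.0
G1 X19.0 Y12.0
G1 X4.0 Y12.0
G1 X4.0 Y29.0
G1 X0.0 Y29.0
G1 X0.0 Y0.0
; layer 2
G0 Z5.7
G0 X0.0 Y0.0
G1 X19.0 Y0.0
G1 X19.0 Y12.0
G1 X4.0 Y12.0
G1 X4.0 Y29.0
G1 X0.0 Y29.0
G1 X0.0 Y0.0
; layer 3
G0 Z8.5
G0 X0.0 Y0.0
G1 X19.0 Y0.0
G1 X19.0 Y12.0
G1 X4.0 Y12.0
G1 X4.0 Y29.0
G1 X0.0 Y29.0
G1 X0.0 Y0.0
; layer 4
G0 Z11.3
G0 X0.0 Y0.0
G1 X19.0 Y0.0
G1 X19.0 Y12.0
G1 X4.0 Y12.0
G1 X4.0 Y29.0
G1 X0.0 Y29.0
G1 X0.0 Y0.0
; layer 5
G0 Z14.2
G0 X0.0 Y0.0
G1 X19.0 Y0.0
G1 X19.0 Y12.0
G1 X4.0 Y12.0
G1 X4.0 Y29.0
G1 X0.0 Y29.0
G1 X0.0 Y0.0
; layer 6
G0 Z17.0
G0 X0.0 Y0.0
G1 X19.0 Y0.0
G1 X19.0 Y12.0
G1 X4.0 Y12.0
G1 X4.0 Y29.0
G1 X0.0 Y29.0
G1 X0.0 Y0.0
M2 ; end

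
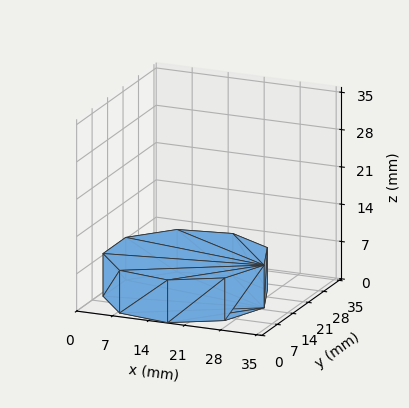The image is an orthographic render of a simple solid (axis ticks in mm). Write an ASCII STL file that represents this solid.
Reading the render: the shape is a regular 9-sided prism (a cylinder approximated with 9 flat sides), circumscribed radius ≈ 15 mm, height ≈ 8 mm (dimensions read to the nearest mm from the axis ticks). For the STL, each face is triangulated and given an outward normal.

solid part
  facet normal 0.0000 0.0000 -1.0000
    outer loop
      vertex 17.60 29.77 0.00
      vertex 26.49 24.64 0.00
      vertex 30.00 15.00 0.00
    endloop
  endfacet
  facet normal 0.0000 0.0000 -1.0000
    outer loop
      vertex 7.50 27.99 0.00
      vertex 17.60 29.77 0.00
      vertex 30.00 15.00 0.00
    endloop
  endfacet
  facet normal 0.0000 0.0000 -1.0000
    outer loop
      vertex 0.90 20.13 0.00
      vertex 7.50 27.99 0.00
      vertex 30.00 15.00 0.00
    endloop
  endfacet
  facet normal 0.0000 0.0000 -1.0000
    outer loop
      vertex 0.90 9.87 0.00
      vertex 0.90 20.13 0.00
      vertex 30.00 15.00 0.00
    endloop
  endfacet
  facet normal 0.0000 0.0000 -1.0000
    outer loop
      vertex 7.50 2.01 0.00
      vertex 0.90 9.87 0.00
      vertex 30.00 15.00 0.00
    endloop
  endfacet
  facet normal 0.0000 0.0000 -1.0000
    outer loop
      vertex 17.60 0.23 0.00
      vertex 7.50 2.01 0.00
      vertex 30.00 15.00 0.00
    endloop
  endfacet
  facet normal 0.0000 0.0000 -1.0000
    outer loop
      vertex 26.49 5.36 0.00
      vertex 17.60 0.23 0.00
      vertex 30.00 15.00 0.00
    endloop
  endfacet
  facet normal 0.0000 0.0000 1.0000
    outer loop
      vertex 30.00 15.00 8.00
      vertex 26.49 24.64 8.00
      vertex 17.60 29.77 8.00
    endloop
  endfacet
  facet normal 0.0000 0.0000 1.0000
    outer loop
      vertex 30.00 15.00 8.00
      vertex 17.60 29.77 8.00
      vertex 7.50 27.99 8.00
    endloop
  endfacet
  facet normal 0.0000 0.0000 1.0000
    outer loop
      vertex 30.00 15.00 8.00
      vertex 7.50 27.99 8.00
      vertex 0.90 20.13 8.00
    endloop
  endfacet
  facet normal 0.0000 0.0000 1.0000
    outer loop
      vertex 30.00 15.00 8.00
      vertex 0.90 20.13 8.00
      vertex 0.90 9.87 8.00
    endloop
  endfacet
  facet normal 0.0000 0.0000 1.0000
    outer loop
      vertex 30.00 15.00 8.00
      vertex 0.90 9.87 8.00
      vertex 7.50 2.01 8.00
    endloop
  endfacet
  facet normal 0.0000 0.0000 1.0000
    outer loop
      vertex 30.00 15.00 8.00
      vertex 7.50 2.01 8.00
      vertex 17.60 0.23 8.00
    endloop
  endfacet
  facet normal 0.0000 0.0000 1.0000
    outer loop
      vertex 30.00 15.00 8.00
      vertex 17.60 0.23 8.00
      vertex 26.49 5.36 8.00
    endloop
  endfacet
  facet normal 0.9397 0.3421 0.0000
    outer loop
      vertex 30.00 15.00 0.00
      vertex 26.49 24.64 0.00
      vertex 26.49 24.64 8.00
    endloop
  endfacet
  facet normal 0.9397 0.3421 0.0000
    outer loop
      vertex 30.00 15.00 0.00
      vertex 26.49 24.64 8.00
      vertex 30.00 15.00 8.00
    endloop
  endfacet
  facet normal 0.4998 0.8661 0.0000
    outer loop
      vertex 26.49 24.64 0.00
      vertex 17.60 29.77 0.00
      vertex 17.60 29.77 8.00
    endloop
  endfacet
  facet normal 0.4998 0.8661 0.0000
    outer loop
      vertex 26.49 24.64 0.00
      vertex 17.60 29.77 8.00
      vertex 26.49 24.64 8.00
    endloop
  endfacet
  facet normal -0.1736 0.9848 0.0000
    outer loop
      vertex 17.60 29.77 0.00
      vertex 7.50 27.99 0.00
      vertex 7.50 27.99 8.00
    endloop
  endfacet
  facet normal -0.1736 0.9848 0.0000
    outer loop
      vertex 17.60 29.77 0.00
      vertex 7.50 27.99 8.00
      vertex 17.60 29.77 8.00
    endloop
  endfacet
  facet normal -0.7658 0.6431 0.0000
    outer loop
      vertex 7.50 27.99 0.00
      vertex 0.90 20.13 0.00
      vertex 0.90 20.13 8.00
    endloop
  endfacet
  facet normal -0.7658 0.6431 0.0000
    outer loop
      vertex 7.50 27.99 0.00
      vertex 0.90 20.13 8.00
      vertex 7.50 27.99 8.00
    endloop
  endfacet
  facet normal -1.0000 0.0000 0.0000
    outer loop
      vertex 0.90 20.13 0.00
      vertex 0.90 9.87 0.00
      vertex 0.90 9.87 8.00
    endloop
  endfacet
  facet normal -1.0000 0.0000 0.0000
    outer loop
      vertex 0.90 20.13 0.00
      vertex 0.90 9.87 8.00
      vertex 0.90 20.13 8.00
    endloop
  endfacet
  facet normal -0.7658 -0.6431 0.0000
    outer loop
      vertex 0.90 9.87 0.00
      vertex 7.50 2.01 0.00
      vertex 7.50 2.01 8.00
    endloop
  endfacet
  facet normal -0.7658 -0.6431 0.0000
    outer loop
      vertex 0.90 9.87 0.00
      vertex 7.50 2.01 8.00
      vertex 0.90 9.87 8.00
    endloop
  endfacet
  facet normal -0.1736 -0.9848 0.0000
    outer loop
      vertex 7.50 2.01 0.00
      vertex 17.60 0.23 0.00
      vertex 17.60 0.23 8.00
    endloop
  endfacet
  facet normal -0.1736 -0.9848 0.0000
    outer loop
      vertex 7.50 2.01 0.00
      vertex 17.60 0.23 8.00
      vertex 7.50 2.01 8.00
    endloop
  endfacet
  facet normal 0.4998 -0.8661 0.0000
    outer loop
      vertex 17.60 0.23 0.00
      vertex 26.49 5.36 0.00
      vertex 26.49 5.36 8.00
    endloop
  endfacet
  facet normal 0.4998 -0.8661 0.0000
    outer loop
      vertex 17.60 0.23 0.00
      vertex 26.49 5.36 8.00
      vertex 17.60 0.23 8.00
    endloop
  endfacet
  facet normal 0.9397 -0.3421 0.0000
    outer loop
      vertex 26.49 5.36 0.00
      vertex 30.00 15.00 0.00
      vertex 30.00 15.00 8.00
    endloop
  endfacet
  facet normal 0.9397 -0.3421 0.0000
    outer loop
      vertex 26.49 5.36 0.00
      vertex 30.00 15.00 8.00
      vertex 26.49 5.36 8.00
    endloop
  endfacet
endsolid part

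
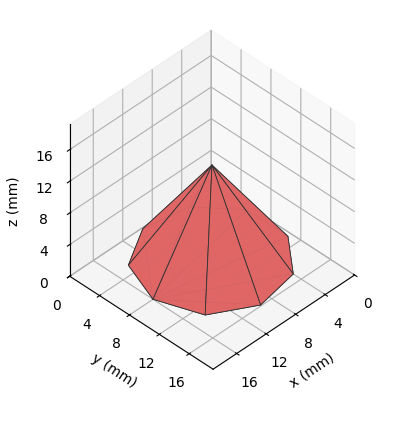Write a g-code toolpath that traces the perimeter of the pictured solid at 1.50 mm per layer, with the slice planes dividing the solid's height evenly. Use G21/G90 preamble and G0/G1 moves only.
Reading the render: the shape is a regular 9-sided pyramid, base circumscribed radius ≈ 8 mm, apex at z ≈ 12 mm (dimensions read to the nearest mm from the axis ticks). For the g-code, the solid's height is divided into equal slices at the stated Δz and each level perimeter traced with G1 moves after a G0 lift.

; perimeter-only toolpath
G21 ; units = mm
G90 ; absolute positioning
G28 ; home
; layer 1
G0 Z1.50
G0 X15.00 Y8.00
G1 X13.36 Y12.50
G1 X9.22 Y14.90
G1 X4.50 Y14.06
G1 X1.42 Y10.40
G1 X1.42 Y5.60
G1 X4.50 Y1.94
G1 X9.22 Y1.10
G1 X13.36 Y3.50
G1 X15.00 Y8.00
; layer 2
G0 Z3.00
G0 X14.00 Y8.00
G1 X12.60 Y11.86
G1 X9.04 Y13.91
G1 X5.00 Y13.20
G1 X2.36 Y10.05
G1 X2.36 Y5.95
G1 X5.00 Y2.80
G1 X9.04 Y2.09
G1 X12.60 Y4.14
G1 X14.00 Y8.00
; layer 3
G0 Z4.50
G0 X13.00 Y8.00
G1 X11.83 Y11.21
G1 X8.87 Y12.93
G1 X5.50 Y12.33
G1 X3.30 Y9.71
G1 X3.30 Y6.29
G1 X5.50 Y3.67
G1 X8.87 Y3.08
G1 X11.83 Y4.79
G1 X13.00 Y8.00
; layer 4
G0 Z6.00
G0 X12.00 Y8.00
G1 X11.07 Y10.57
G1 X8.70 Y11.94
G1 X6.00 Y11.46
G1 X4.24 Y9.37
G1 X4.24 Y6.63
G1 X6.00 Y4.54
G1 X8.70 Y4.06
G1 X11.07 Y5.43
G1 X12.00 Y8.00
; layer 5
G0 Z7.50
G0 X11.00 Y8.00
G1 X10.30 Y9.93
G1 X8.52 Y10.96
G1 X6.50 Y10.60
G1 X5.18 Y9.03
G1 X5.18 Y6.97
G1 X6.50 Y5.40
G1 X8.52 Y5.04
G1 X10.30 Y6.07
G1 X11.00 Y8.00
; layer 6
G0 Z9.00
G0 X10.00 Y8.00
G1 X9.53 Y9.29
G1 X8.35 Y9.97
G1 X7.00 Y9.73
G1 X6.12 Y8.69
G1 X6.12 Y7.31
G1 X7.00 Y6.27
G1 X8.35 Y6.03
G1 X9.53 Y6.71
G1 X10.00 Y8.00
; layer 7
G0 Z10.50
G0 X9.00 Y8.00
G1 X8.77 Y8.64
G1 X8.17 Y8.98
G1 X7.50 Y8.87
G1 X7.06 Y8.34
G1 X7.06 Y7.66
G1 X7.50 Y7.13
G1 X8.17 Y7.01
G1 X8.77 Y7.36
G1 X9.00 Y8.00
M2 ; end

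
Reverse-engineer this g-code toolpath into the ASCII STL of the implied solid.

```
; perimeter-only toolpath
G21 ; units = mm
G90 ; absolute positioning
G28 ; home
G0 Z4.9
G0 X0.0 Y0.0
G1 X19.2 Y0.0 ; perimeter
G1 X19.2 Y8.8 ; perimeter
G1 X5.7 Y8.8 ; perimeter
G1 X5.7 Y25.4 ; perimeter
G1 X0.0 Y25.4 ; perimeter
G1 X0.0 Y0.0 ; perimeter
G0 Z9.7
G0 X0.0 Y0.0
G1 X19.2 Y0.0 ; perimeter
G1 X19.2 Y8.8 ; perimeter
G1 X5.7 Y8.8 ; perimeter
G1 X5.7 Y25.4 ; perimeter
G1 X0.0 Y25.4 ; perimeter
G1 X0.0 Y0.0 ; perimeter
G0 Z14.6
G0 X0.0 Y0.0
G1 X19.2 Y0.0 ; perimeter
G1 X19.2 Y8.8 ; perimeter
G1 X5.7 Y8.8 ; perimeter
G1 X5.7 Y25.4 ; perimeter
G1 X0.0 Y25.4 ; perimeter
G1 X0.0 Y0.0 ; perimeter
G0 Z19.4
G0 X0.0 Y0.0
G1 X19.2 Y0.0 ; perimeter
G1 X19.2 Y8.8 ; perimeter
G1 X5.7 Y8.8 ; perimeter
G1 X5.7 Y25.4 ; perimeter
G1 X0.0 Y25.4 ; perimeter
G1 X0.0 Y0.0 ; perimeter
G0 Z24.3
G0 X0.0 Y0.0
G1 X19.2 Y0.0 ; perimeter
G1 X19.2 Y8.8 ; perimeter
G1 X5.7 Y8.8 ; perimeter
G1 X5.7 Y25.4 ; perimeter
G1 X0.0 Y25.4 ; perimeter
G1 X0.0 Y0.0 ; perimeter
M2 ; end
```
solid part
  facet normal 0.0000 0.0000 -1.0000
    outer loop
      vertex 19.2 8.8 0.0
      vertex 19.2 0.0 0.0
      vertex 0.0 0.0 0.0
    endloop
  endfacet
  facet normal 0.0000 0.0000 -1.0000
    outer loop
      vertex 5.7 8.8 0.0
      vertex 19.2 8.8 0.0
      vertex 0.0 0.0 0.0
    endloop
  endfacet
  facet normal 0.0000 0.0000 -1.0000
    outer loop
      vertex 5.7 25.4 0.0
      vertex 5.7 8.8 0.0
      vertex 0.0 0.0 0.0
    endloop
  endfacet
  facet normal 0.0000 0.0000 -1.0000
    outer loop
      vertex 0.0 25.4 0.0
      vertex 5.7 25.4 0.0
      vertex 0.0 0.0 0.0
    endloop
  endfacet
  facet normal 0.0000 0.0000 1.0000
    outer loop
      vertex 0.0 0.0 24.3
      vertex 19.2 0.0 24.3
      vertex 19.2 8.8 24.3
    endloop
  endfacet
  facet normal 0.0000 0.0000 1.0000
    outer loop
      vertex 0.0 0.0 24.3
      vertex 19.2 8.8 24.3
      vertex 5.7 8.8 24.3
    endloop
  endfacet
  facet normal 0.0000 0.0000 1.0000
    outer loop
      vertex 0.0 0.0 24.3
      vertex 5.7 8.8 24.3
      vertex 5.7 25.4 24.3
    endloop
  endfacet
  facet normal 0.0000 0.0000 1.0000
    outer loop
      vertex 0.0 0.0 24.3
      vertex 5.7 25.4 24.3
      vertex 0.0 25.4 24.3
    endloop
  endfacet
  facet normal 0.0000 -1.0000 0.0000
    outer loop
      vertex 0.0 0.0 0.0
      vertex 19.2 0.0 0.0
      vertex 19.2 0.0 24.3
    endloop
  endfacet
  facet normal 0.0000 -1.0000 0.0000
    outer loop
      vertex 0.0 0.0 0.0
      vertex 19.2 0.0 24.3
      vertex 0.0 0.0 24.3
    endloop
  endfacet
  facet normal 1.0000 0.0000 0.0000
    outer loop
      vertex 19.2 0.0 0.0
      vertex 19.2 8.8 0.0
      vertex 19.2 8.8 24.3
    endloop
  endfacet
  facet normal 1.0000 0.0000 0.0000
    outer loop
      vertex 19.2 0.0 0.0
      vertex 19.2 8.8 24.3
      vertex 19.2 0.0 24.3
    endloop
  endfacet
  facet normal 0.0000 1.0000 0.0000
    outer loop
      vertex 19.2 8.8 0.0
      vertex 5.7 8.8 0.0
      vertex 5.7 8.8 24.3
    endloop
  endfacet
  facet normal 0.0000 1.0000 0.0000
    outer loop
      vertex 19.2 8.8 0.0
      vertex 5.7 8.8 24.3
      vertex 19.2 8.8 24.3
    endloop
  endfacet
  facet normal 1.0000 0.0000 0.0000
    outer loop
      vertex 5.7 8.8 0.0
      vertex 5.7 25.4 0.0
      vertex 5.7 25.4 24.3
    endloop
  endfacet
  facet normal 1.0000 0.0000 0.0000
    outer loop
      vertex 5.7 8.8 0.0
      vertex 5.7 25.4 24.3
      vertex 5.7 8.8 24.3
    endloop
  endfacet
  facet normal 0.0000 1.0000 0.0000
    outer loop
      vertex 5.7 25.4 0.0
      vertex 0.0 25.4 0.0
      vertex 0.0 25.4 24.3
    endloop
  endfacet
  facet normal 0.0000 1.0000 0.0000
    outer loop
      vertex 5.7 25.4 0.0
      vertex 0.0 25.4 24.3
      vertex 5.7 25.4 24.3
    endloop
  endfacet
  facet normal -1.0000 0.0000 0.0000
    outer loop
      vertex 0.0 25.4 0.0
      vertex 0.0 0.0 0.0
      vertex 0.0 0.0 24.3
    endloop
  endfacet
  facet normal -1.0000 0.0000 0.0000
    outer loop
      vertex 0.0 25.4 0.0
      vertex 0.0 0.0 24.3
      vertex 0.0 25.4 24.3
    endloop
  endfacet
endsolid part

The G0 Z moves step by Δz≈4.9 mm. Every layer's G1 loop is the same polygon, so the solid is a straight extrusion of it from z=0 to z≈24.3. Closing with flat bottom and top caps and triangulating gives 20 facets — an L-shaped prism: outer 19.2 × 25.4 mm, arm thicknesses ≈ 8.8 mm (horizontal) and 5.7 mm (vertical), extruded 24.3 mm in z.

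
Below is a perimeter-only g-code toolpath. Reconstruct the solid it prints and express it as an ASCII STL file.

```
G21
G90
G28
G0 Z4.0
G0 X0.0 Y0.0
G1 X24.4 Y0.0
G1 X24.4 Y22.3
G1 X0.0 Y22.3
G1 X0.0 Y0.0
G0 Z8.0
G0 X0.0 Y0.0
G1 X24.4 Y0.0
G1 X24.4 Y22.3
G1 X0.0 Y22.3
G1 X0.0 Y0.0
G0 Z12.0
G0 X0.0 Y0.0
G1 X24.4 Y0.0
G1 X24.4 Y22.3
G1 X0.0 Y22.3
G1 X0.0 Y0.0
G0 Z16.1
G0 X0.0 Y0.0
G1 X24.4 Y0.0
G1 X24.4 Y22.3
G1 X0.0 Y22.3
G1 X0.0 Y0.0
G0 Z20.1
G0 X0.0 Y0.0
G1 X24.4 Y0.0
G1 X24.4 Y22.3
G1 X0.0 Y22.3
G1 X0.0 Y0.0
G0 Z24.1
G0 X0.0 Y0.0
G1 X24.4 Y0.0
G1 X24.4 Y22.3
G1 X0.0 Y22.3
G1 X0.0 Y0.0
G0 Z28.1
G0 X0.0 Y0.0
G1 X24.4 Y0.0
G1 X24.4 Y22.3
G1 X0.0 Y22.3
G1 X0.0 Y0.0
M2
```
solid part
  facet normal 0.0000 0.0000 -1.0000
    outer loop
      vertex 24.4 22.3 0.0
      vertex 24.4 0.0 0.0
      vertex 0.0 0.0 0.0
    endloop
  endfacet
  facet normal 0.0000 0.0000 -1.0000
    outer loop
      vertex 0.0 22.3 0.0
      vertex 24.4 22.3 0.0
      vertex 0.0 0.0 0.0
    endloop
  endfacet
  facet normal 0.0000 0.0000 1.0000
    outer loop
      vertex 0.0 0.0 28.1
      vertex 24.4 0.0 28.1
      vertex 24.4 22.3 28.1
    endloop
  endfacet
  facet normal 0.0000 0.0000 1.0000
    outer loop
      vertex 0.0 0.0 28.1
      vertex 24.4 22.3 28.1
      vertex 0.0 22.3 28.1
    endloop
  endfacet
  facet normal 0.0000 -1.0000 0.0000
    outer loop
      vertex 0.0 0.0 0.0
      vertex 24.4 0.0 0.0
      vertex 24.4 0.0 28.1
    endloop
  endfacet
  facet normal 0.0000 -1.0000 0.0000
    outer loop
      vertex 0.0 0.0 0.0
      vertex 24.4 0.0 28.1
      vertex 0.0 0.0 28.1
    endloop
  endfacet
  facet normal 0.0000 1.0000 0.0000
    outer loop
      vertex 24.4 22.3 28.1
      vertex 24.4 22.3 0.0
      vertex 0.0 22.3 0.0
    endloop
  endfacet
  facet normal 0.0000 1.0000 0.0000
    outer loop
      vertex 0.0 22.3 28.1
      vertex 24.4 22.3 28.1
      vertex 0.0 22.3 0.0
    endloop
  endfacet
  facet normal -1.0000 0.0000 0.0000
    outer loop
      vertex 0.0 22.3 28.1
      vertex 0.0 22.3 0.0
      vertex 0.0 0.0 0.0
    endloop
  endfacet
  facet normal -1.0000 0.0000 0.0000
    outer loop
      vertex 0.0 0.0 28.1
      vertex 0.0 22.3 28.1
      vertex 0.0 0.0 0.0
    endloop
  endfacet
  facet normal 1.0000 0.0000 0.0000
    outer loop
      vertex 24.4 0.0 0.0
      vertex 24.4 22.3 0.0
      vertex 24.4 22.3 28.1
    endloop
  endfacet
  facet normal 1.0000 0.0000 0.0000
    outer loop
      vertex 24.4 0.0 0.0
      vertex 24.4 22.3 28.1
      vertex 24.4 0.0 28.1
    endloop
  endfacet
endsolid part

The G0 Z moves step by Δz≈4.0 mm. Every layer's G1 loop is the same polygon, so the solid is a straight extrusion of it from z=0 to z≈28.1. Closing with flat bottom and top caps and triangulating gives 12 facets — a rectangular box, roughly 24.4 × 22.3 mm footprint and 28.1 mm tall.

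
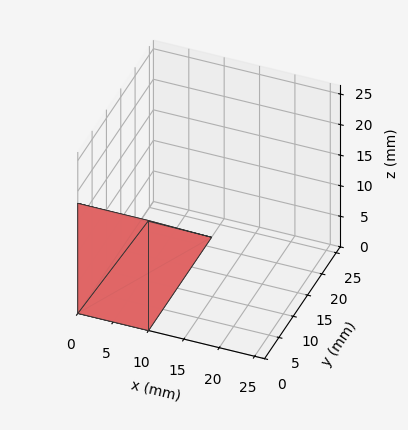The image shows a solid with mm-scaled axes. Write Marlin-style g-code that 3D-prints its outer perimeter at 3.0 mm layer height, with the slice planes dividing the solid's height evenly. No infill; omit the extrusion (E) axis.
Reading the render: the shape is a wedge (ramp): 10 × 22 mm base, rising to 18 mm along the y=0 edge and sloping linearly to z=0 at y=22 (dimensions read to the nearest mm from the axis ticks). For the g-code, the solid's height is divided into equal slices at the stated Δz and each level perimeter traced with G1 moves after a G0 lift.

; perimeter-only toolpath
G21 ; units = mm
G90 ; absolute positioning
G28 ; home
; layer 1
G0 Z3.0
G0 X0.0 Y0.0
G1 X10.0 Y0.0
G1 X10.0 Y18.3
G1 X0.0 Y18.3
G1 X0.0 Y0.0
; layer 2
G0 Z6.0
G0 X0.0 Y0.0
G1 X10.0 Y0.0
G1 X10.0 Y14.7
G1 X0.0 Y14.7
G1 X0.0 Y0.0
; layer 3
G0 Z9.0
G0 X0.0 Y0.0
G1 X10.0 Y0.0
G1 X10.0 Y11.0
G1 X0.0 Y11.0
G1 X0.0 Y0.0
; layer 4
G0 Z12.0
G0 X0.0 Y0.0
G1 X10.0 Y0.0
G1 X10.0 Y7.3
G1 X0.0 Y7.3
G1 X0.0 Y0.0
; layer 5
G0 Z15.0
G0 X0.0 Y0.0
G1 X10.0 Y0.0
G1 X10.0 Y3.7
G1 X0.0 Y3.7
G1 X0.0 Y0.0
M2 ; end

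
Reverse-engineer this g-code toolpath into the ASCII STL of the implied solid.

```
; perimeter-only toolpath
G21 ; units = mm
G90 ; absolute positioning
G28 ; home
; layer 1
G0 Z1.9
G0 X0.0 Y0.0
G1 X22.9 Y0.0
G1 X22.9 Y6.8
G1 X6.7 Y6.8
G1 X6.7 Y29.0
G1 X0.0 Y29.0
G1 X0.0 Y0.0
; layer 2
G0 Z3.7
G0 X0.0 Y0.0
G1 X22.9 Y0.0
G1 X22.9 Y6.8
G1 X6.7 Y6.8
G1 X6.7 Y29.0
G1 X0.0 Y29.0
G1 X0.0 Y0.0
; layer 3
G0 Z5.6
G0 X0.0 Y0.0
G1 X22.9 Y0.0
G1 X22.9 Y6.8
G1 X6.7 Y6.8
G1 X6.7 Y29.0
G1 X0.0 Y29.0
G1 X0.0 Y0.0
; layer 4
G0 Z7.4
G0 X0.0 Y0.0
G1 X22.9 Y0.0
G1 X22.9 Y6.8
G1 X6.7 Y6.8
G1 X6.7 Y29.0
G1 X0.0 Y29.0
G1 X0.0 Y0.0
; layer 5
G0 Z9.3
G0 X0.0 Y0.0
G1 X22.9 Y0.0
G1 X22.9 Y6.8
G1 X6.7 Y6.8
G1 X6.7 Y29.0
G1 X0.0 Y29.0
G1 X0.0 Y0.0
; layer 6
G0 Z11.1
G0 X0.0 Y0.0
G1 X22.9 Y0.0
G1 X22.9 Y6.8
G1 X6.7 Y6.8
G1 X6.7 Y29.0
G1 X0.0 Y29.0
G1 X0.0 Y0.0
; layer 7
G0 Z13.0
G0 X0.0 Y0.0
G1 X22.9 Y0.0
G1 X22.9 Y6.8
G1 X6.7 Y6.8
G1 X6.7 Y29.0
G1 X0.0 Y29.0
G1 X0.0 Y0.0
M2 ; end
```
solid part
  facet normal 0.0000 0.0000 -1.0000
    outer loop
      vertex 22.9 6.8 0.0
      vertex 22.9 0.0 0.0
      vertex 0.0 0.0 0.0
    endloop
  endfacet
  facet normal 0.0000 0.0000 -1.0000
    outer loop
      vertex 6.7 6.8 0.0
      vertex 22.9 6.8 0.0
      vertex 0.0 0.0 0.0
    endloop
  endfacet
  facet normal 0.0000 0.0000 -1.0000
    outer loop
      vertex 6.7 29.0 0.0
      vertex 6.7 6.8 0.0
      vertex 0.0 0.0 0.0
    endloop
  endfacet
  facet normal 0.0000 0.0000 -1.0000
    outer loop
      vertex 0.0 29.0 0.0
      vertex 6.7 29.0 0.0
      vertex 0.0 0.0 0.0
    endloop
  endfacet
  facet normal 0.0000 0.0000 1.0000
    outer loop
      vertex 0.0 0.0 13.0
      vertex 22.9 0.0 13.0
      vertex 22.9 6.8 13.0
    endloop
  endfacet
  facet normal 0.0000 0.0000 1.0000
    outer loop
      vertex 0.0 0.0 13.0
      vertex 22.9 6.8 13.0
      vertex 6.7 6.8 13.0
    endloop
  endfacet
  facet normal 0.0000 0.0000 1.0000
    outer loop
      vertex 0.0 0.0 13.0
      vertex 6.7 6.8 13.0
      vertex 6.7 29.0 13.0
    endloop
  endfacet
  facet normal 0.0000 0.0000 1.0000
    outer loop
      vertex 0.0 0.0 13.0
      vertex 6.7 29.0 13.0
      vertex 0.0 29.0 13.0
    endloop
  endfacet
  facet normal 0.0000 -1.0000 0.0000
    outer loop
      vertex 0.0 0.0 0.0
      vertex 22.9 0.0 0.0
      vertex 22.9 0.0 13.0
    endloop
  endfacet
  facet normal 0.0000 -1.0000 0.0000
    outer loop
      vertex 0.0 0.0 0.0
      vertex 22.9 0.0 13.0
      vertex 0.0 0.0 13.0
    endloop
  endfacet
  facet normal 1.0000 0.0000 0.0000
    outer loop
      vertex 22.9 0.0 0.0
      vertex 22.9 6.8 0.0
      vertex 22.9 6.8 13.0
    endloop
  endfacet
  facet normal 1.0000 0.0000 0.0000
    outer loop
      vertex 22.9 0.0 0.0
      vertex 22.9 6.8 13.0
      vertex 22.9 0.0 13.0
    endloop
  endfacet
  facet normal 0.0000 1.0000 0.0000
    outer loop
      vertex 22.9 6.8 0.0
      vertex 6.7 6.8 0.0
      vertex 6.7 6.8 13.0
    endloop
  endfacet
  facet normal 0.0000 1.0000 0.0000
    outer loop
      vertex 22.9 6.8 0.0
      vertex 6.7 6.8 13.0
      vertex 22.9 6.8 13.0
    endloop
  endfacet
  facet normal 1.0000 0.0000 0.0000
    outer loop
      vertex 6.7 6.8 0.0
      vertex 6.7 29.0 0.0
      vertex 6.7 29.0 13.0
    endloop
  endfacet
  facet normal 1.0000 0.0000 0.0000
    outer loop
      vertex 6.7 6.8 0.0
      vertex 6.7 29.0 13.0
      vertex 6.7 6.8 13.0
    endloop
  endfacet
  facet normal 0.0000 1.0000 0.0000
    outer loop
      vertex 6.7 29.0 0.0
      vertex 0.0 29.0 0.0
      vertex 0.0 29.0 13.0
    endloop
  endfacet
  facet normal 0.0000 1.0000 0.0000
    outer loop
      vertex 6.7 29.0 0.0
      vertex 0.0 29.0 13.0
      vertex 6.7 29.0 13.0
    endloop
  endfacet
  facet normal -1.0000 0.0000 0.0000
    outer loop
      vertex 0.0 29.0 0.0
      vertex 0.0 0.0 0.0
      vertex 0.0 0.0 13.0
    endloop
  endfacet
  facet normal -1.0000 0.0000 0.0000
    outer loop
      vertex 0.0 29.0 0.0
      vertex 0.0 0.0 13.0
      vertex 0.0 29.0 13.0
    endloop
  endfacet
endsolid part

The G0 Z moves step by Δz≈1.9 mm. Every layer's G1 loop is the same polygon, so the solid is a straight extrusion of it from z=0 to z≈13. Closing with flat bottom and top caps and triangulating gives 20 facets — an L-shaped prism: outer 22.9 × 29 mm, arm thicknesses ≈ 6.8 mm (horizontal) and 6.7 mm (vertical), extruded 13 mm in z.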